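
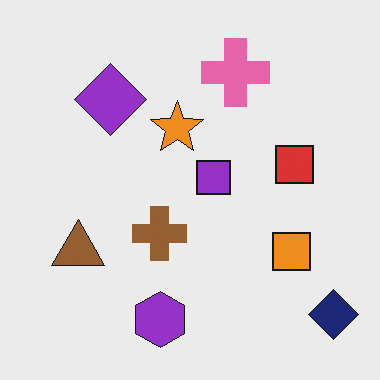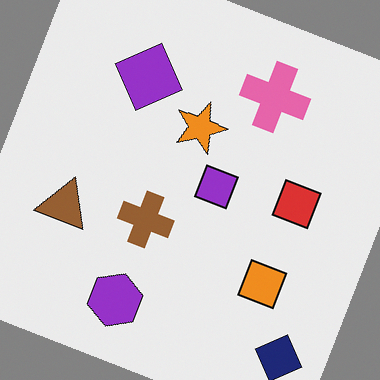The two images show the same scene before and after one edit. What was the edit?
This is the original image rotated clockwise by a moderate amount.

Every shape is tilted by the same angle and the image corners show triangular fill wedges — a whole-image rotation by a non-right angle.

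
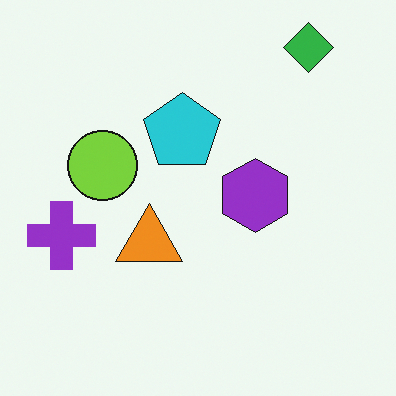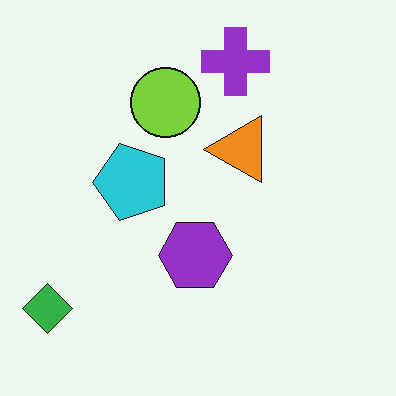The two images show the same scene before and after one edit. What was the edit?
Transposed (reflected across the top-left ↔ bottom-right diagonal).

Shapes have swapped their row and column positions — what was in the top-right is now in the bottom-left — a diagonal reflection.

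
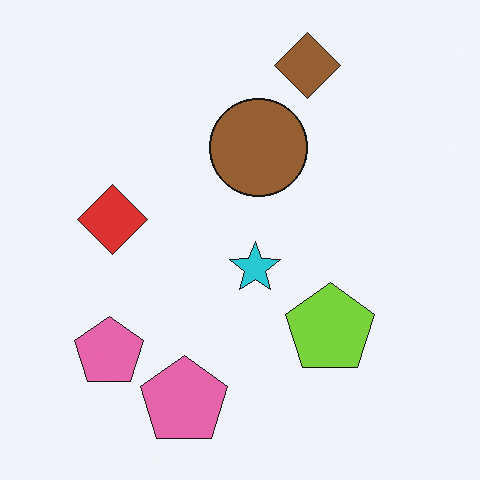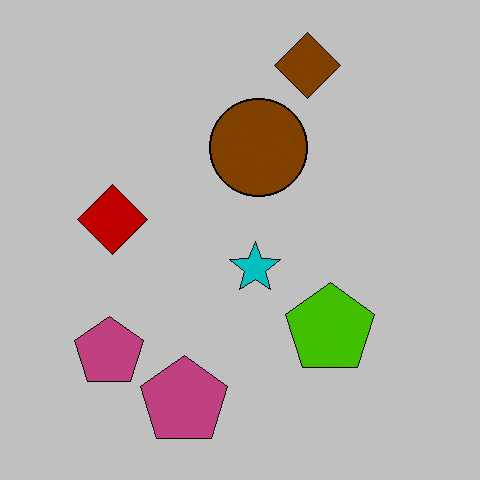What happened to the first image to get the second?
This is the original image heavily posterized to just a handful of flat colors.

Each flat color has snapped to a coarser quantized level — most visibly, the near-white background has dropped to a flat grey.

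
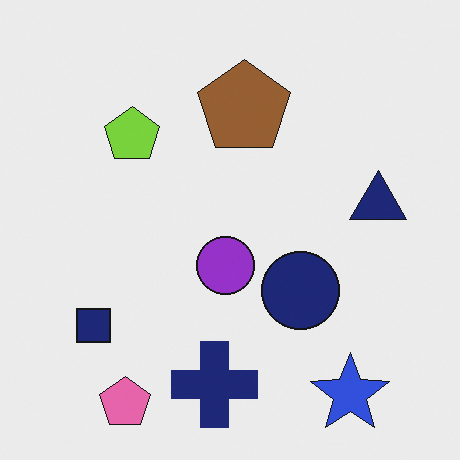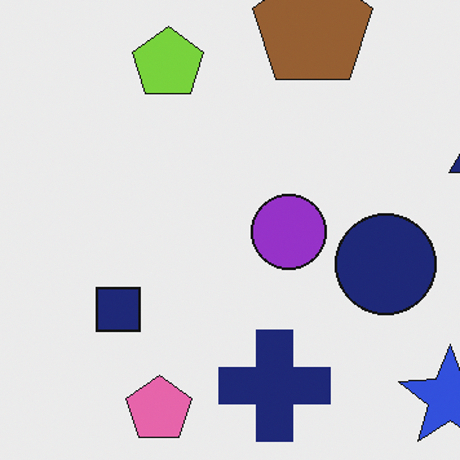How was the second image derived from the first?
This is the original image cropped slightly and scaled back up.

The visible shapes are larger and the field of view is narrower; shapes near the original edges may be partly or wholly outside the frame — a crop-and-rescale.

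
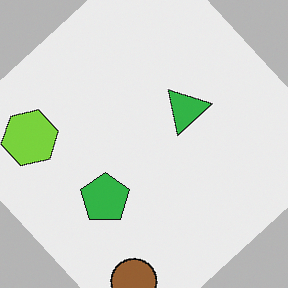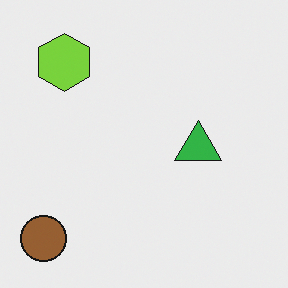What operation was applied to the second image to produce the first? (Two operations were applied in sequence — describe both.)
This is the original image rotated counter-clockwise by a large amount — several tens of degrees, then overlaid with an additional green pentagon.

Every shape is tilted by the same angle and the image corners show triangular fill wedges — a whole-image rotation by a non-right angle. A green pentagon appears in the first image that is absent from the second.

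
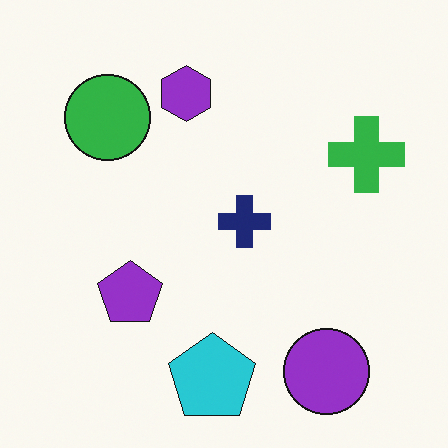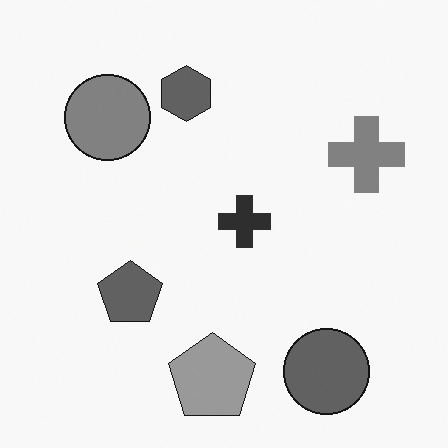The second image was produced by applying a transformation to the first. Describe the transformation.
This is the original image converted to grayscale.

All color is removed — every shape is now a shade of grey.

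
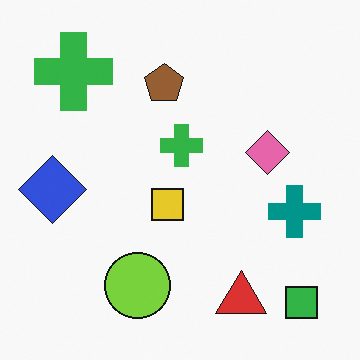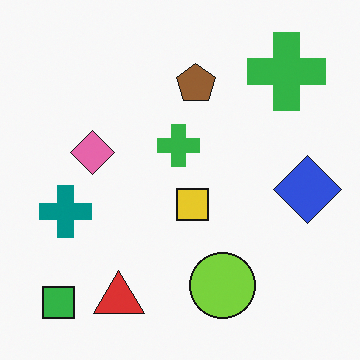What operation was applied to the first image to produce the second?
Flipped horizontally (left ↔ right).

The blue diamond is in the left of the first image and the right of the second — shapes on opposite sides of the vertical midline have swapped in a mirror flip.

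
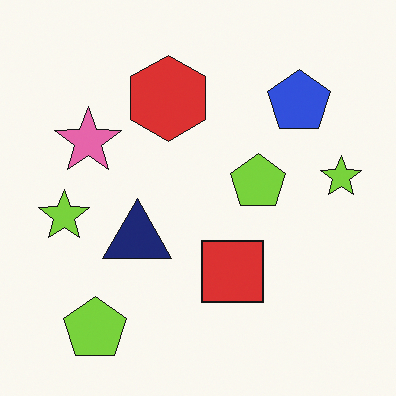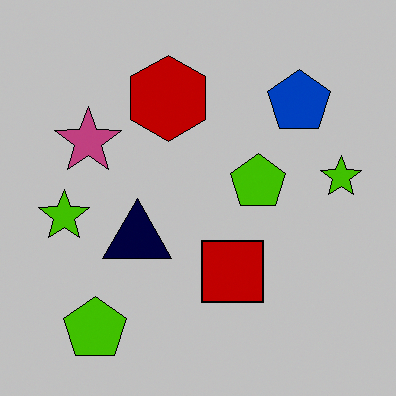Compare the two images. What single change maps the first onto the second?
The second image is the first heavily posterized to just a handful of flat colors.

Each flat color has snapped to a coarser quantized level — most visibly, the near-white background has dropped to a flat grey.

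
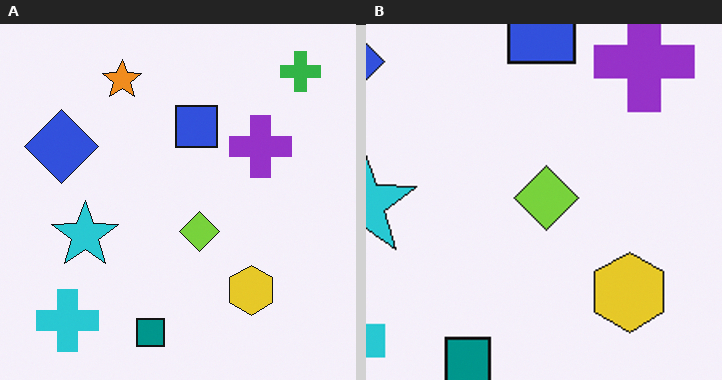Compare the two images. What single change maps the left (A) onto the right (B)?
Cropped to a modestly smaller region and rescaled.

The visible shapes are larger and the field of view is narrower; shapes near the original edges may be partly or wholly outside the frame — a crop-and-rescale.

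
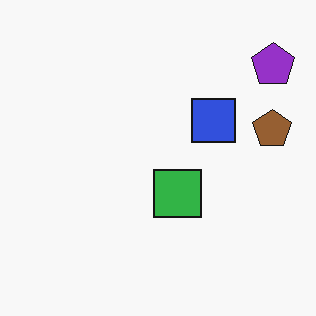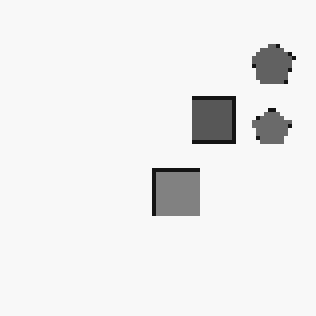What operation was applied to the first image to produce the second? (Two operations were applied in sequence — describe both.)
It was converted to grayscale, then lightly pixelated (a mild mosaic effect).

All color is removed — every shape is now a shade of grey. Shapes are reduced to large square blocks; fine edges and outlines are lost — a downscale-then-upscale (mosaic) effect.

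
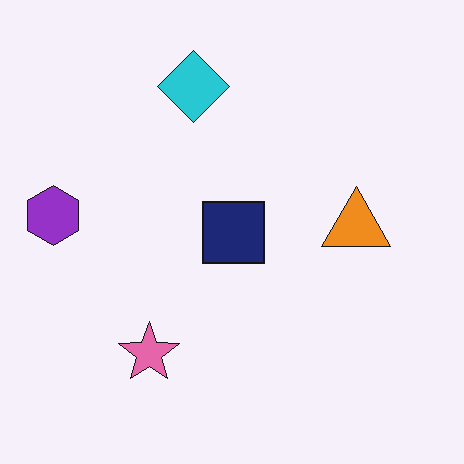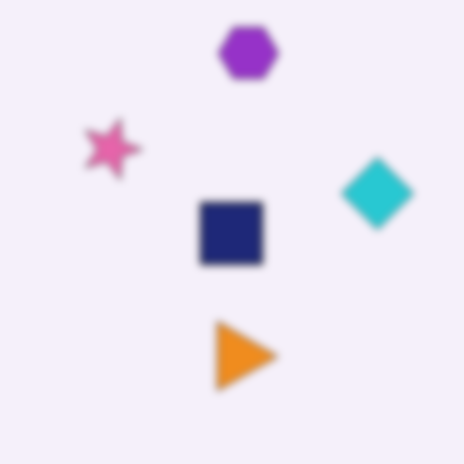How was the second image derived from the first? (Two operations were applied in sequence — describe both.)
The second image is the first rotated 90° clockwise, then moderately blurred.

The purple hexagon sits in the left of the first image and the top of the second — consistent with a whole-image 90° clockwise rotation. Shape edges and outlines are uniformly softened across the whole image.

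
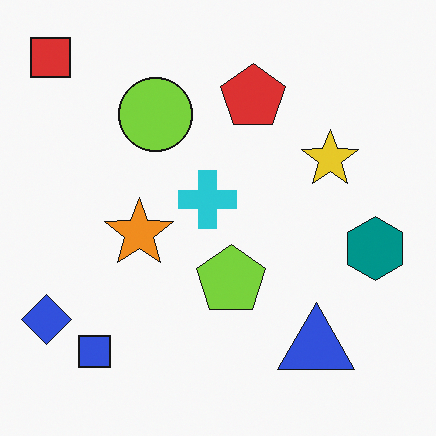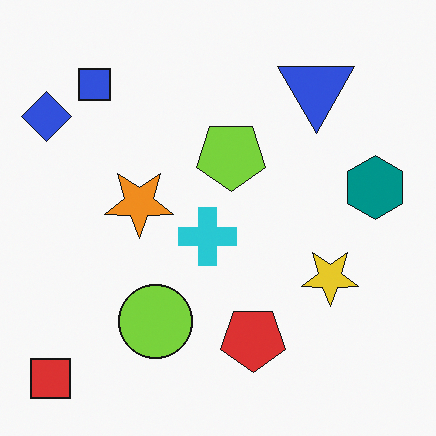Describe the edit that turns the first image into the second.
This is the original image flipped vertically (top ↔ bottom).

The red square is in the top-left of the first image and the bottom-left of the second — shapes on opposite sides of the horizontal midline have swapped in a mirror flip.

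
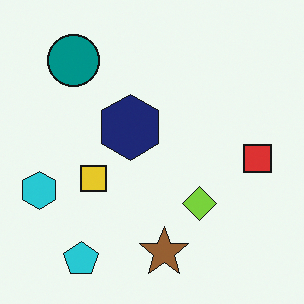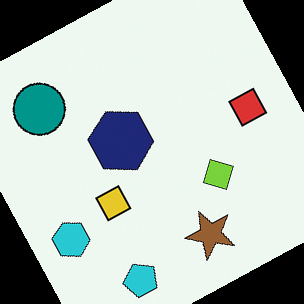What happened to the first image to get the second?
This is the original image rotated counter-clockwise by a clearly visible amount.

Every shape is tilted by the same angle and the image corners show triangular fill wedges — a whole-image rotation by a non-right angle.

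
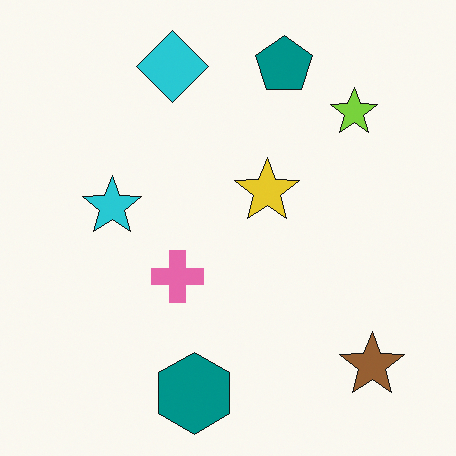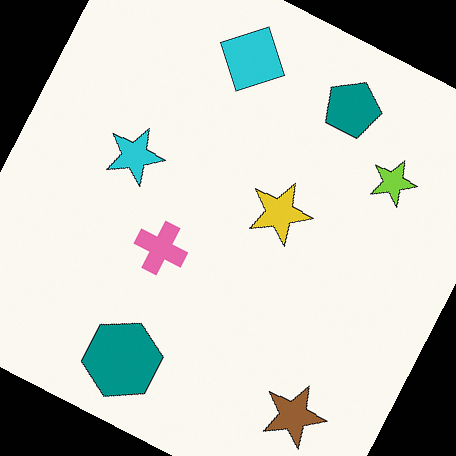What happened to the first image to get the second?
The transformation is: rotated clockwise by a clearly visible amount.

Every shape is tilted by the same angle and the image corners show triangular fill wedges — a whole-image rotation by a non-right angle.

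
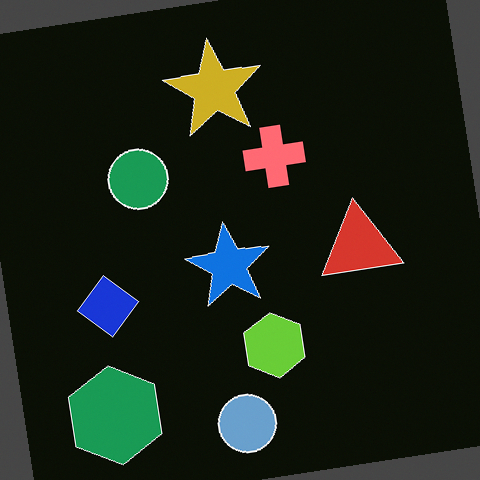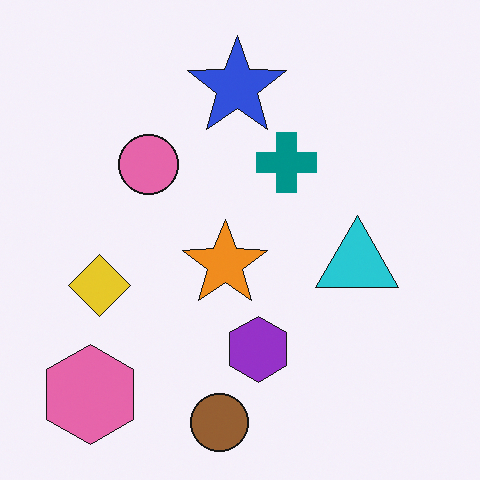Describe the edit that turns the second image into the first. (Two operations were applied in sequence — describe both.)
This is the original image color-inverted (negative), then rotated counter-clockwise by a few degrees.

The light background has become dark and every shape's color is its complement — a photographic negative. Every shape is tilted by the same angle and the image corners show triangular fill wedges — a whole-image rotation by a non-right angle.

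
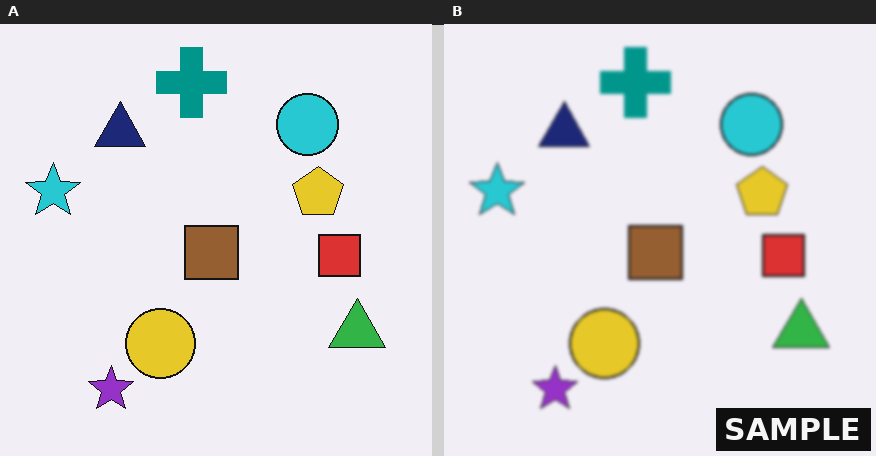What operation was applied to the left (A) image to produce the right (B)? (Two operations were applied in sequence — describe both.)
It was slightly softened, then watermarked with the text "SAMPLE" in the lower-right corner.

Shape edges and outlines are uniformly softened across the whole image. A dark label reading "SAMPLE" appears in the lower-right corner.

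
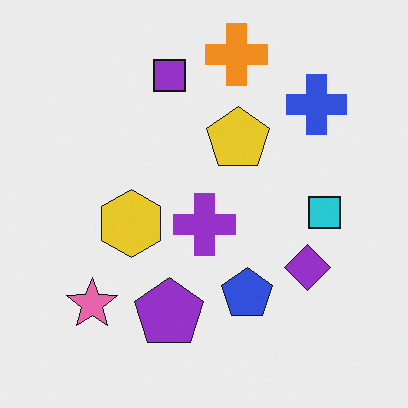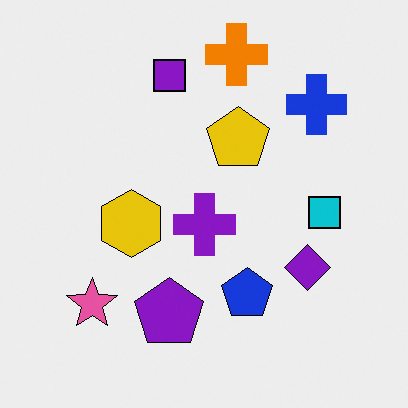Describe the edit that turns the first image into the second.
The transformation is: given slightly increased contrast.

Tones are pushed away from mid-grey across the whole image — a global contrast change.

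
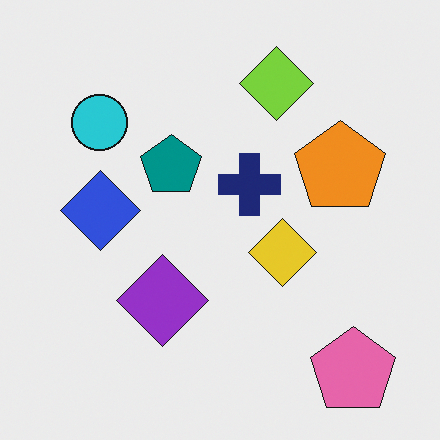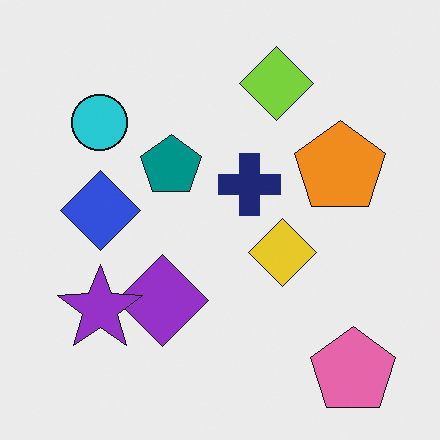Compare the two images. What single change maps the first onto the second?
Overlaid with an additional purple star.

A purple star appears in the second image that is absent from the first.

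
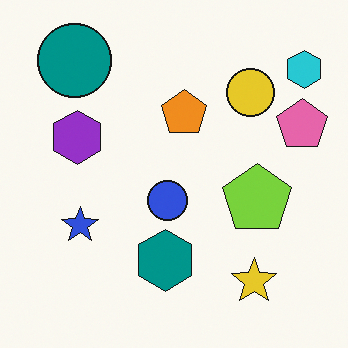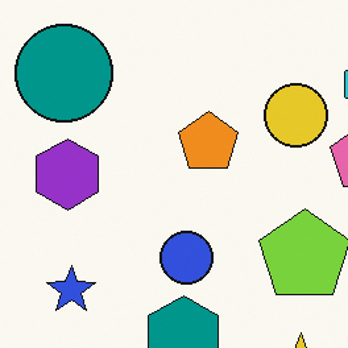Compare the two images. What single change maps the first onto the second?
It was cropped slightly and scaled back up.

The visible shapes are larger and the field of view is narrower; shapes near the original edges may be partly or wholly outside the frame — a crop-and-rescale.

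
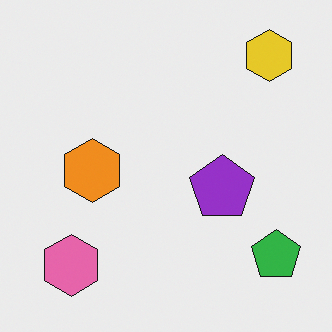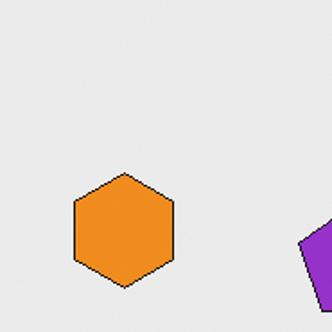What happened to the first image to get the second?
This is the original image cropped tightly and scaled back up.

The visible shapes are larger and the field of view is narrower; shapes near the original edges may be partly or wholly outside the frame — a crop-and-rescale.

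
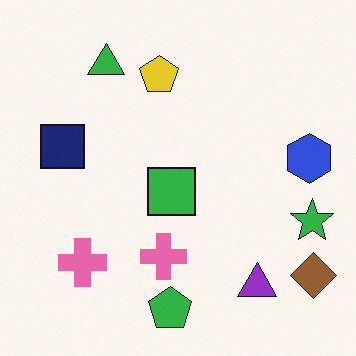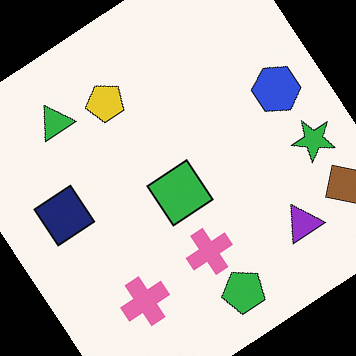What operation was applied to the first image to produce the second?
Rotated counter-clockwise by a large amount — several tens of degrees.

Every shape is tilted by the same angle and the image corners show triangular fill wedges — a whole-image rotation by a non-right angle.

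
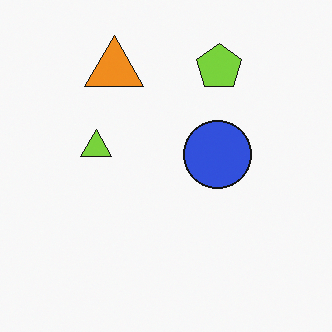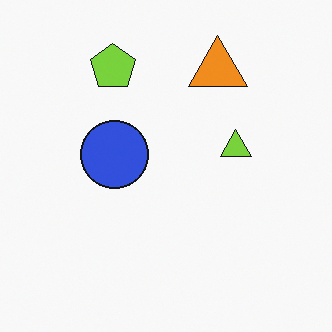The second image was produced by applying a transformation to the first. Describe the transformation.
It was flipped horizontally (left ↔ right).

The lime triangle is in the left of the first image and the right of the second — shapes on opposite sides of the vertical midline have swapped in a mirror flip.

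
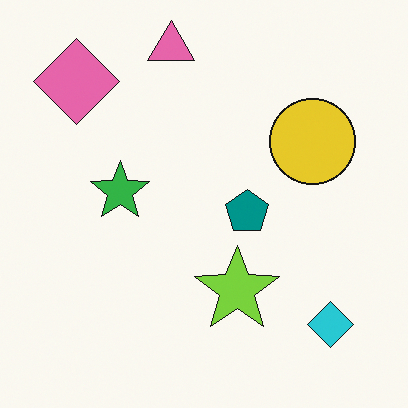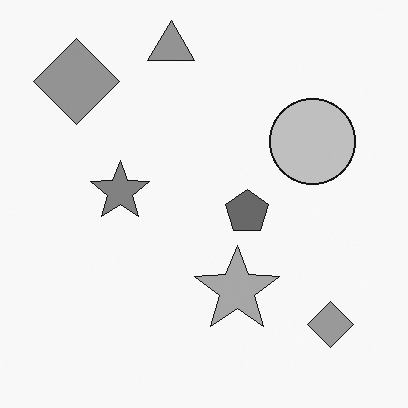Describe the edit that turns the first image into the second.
This is the original image converted to grayscale.

All color is removed — every shape is now a shade of grey.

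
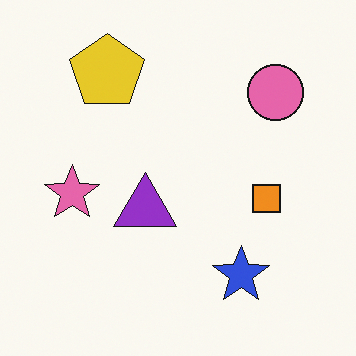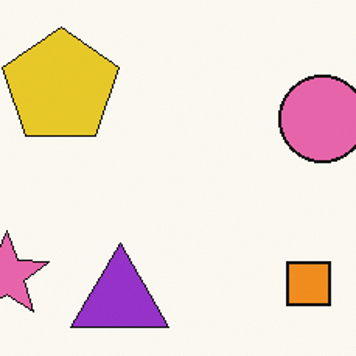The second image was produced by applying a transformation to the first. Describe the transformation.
It was cropped to a modestly smaller region and rescaled.

The visible shapes are larger and the field of view is narrower; shapes near the original edges may be partly or wholly outside the frame — a crop-and-rescale.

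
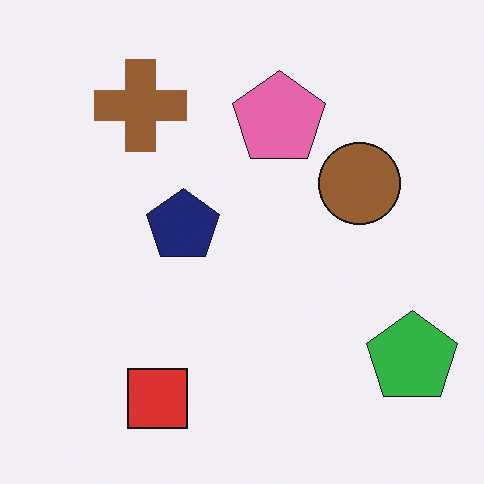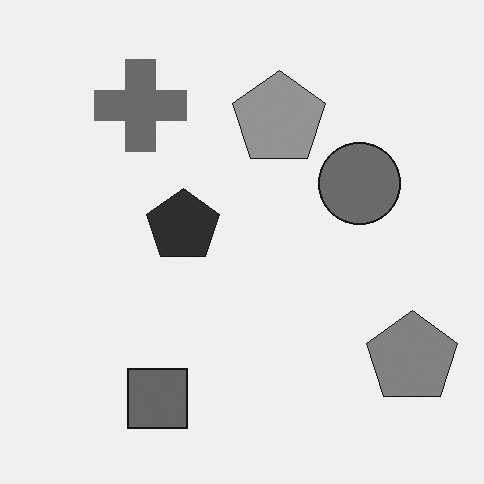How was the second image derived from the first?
The image was converted to grayscale.

All color is removed — every shape is now a shade of grey.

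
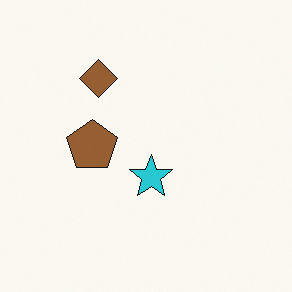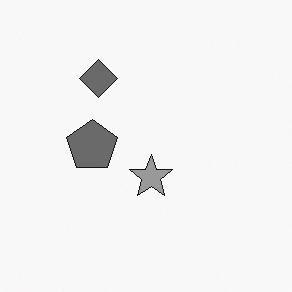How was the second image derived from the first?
It was converted to grayscale.

All color is removed — every shape is now a shade of grey.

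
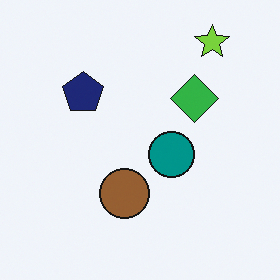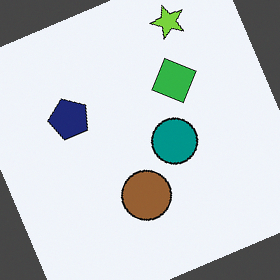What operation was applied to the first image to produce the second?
It was rotated counter-clockwise by a moderate amount.

Every shape is tilted by the same angle and the image corners show triangular fill wedges — a whole-image rotation by a non-right angle.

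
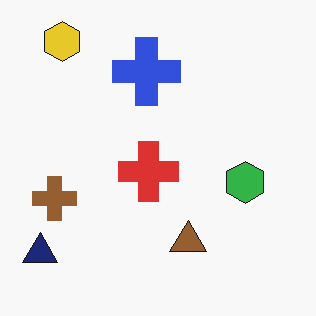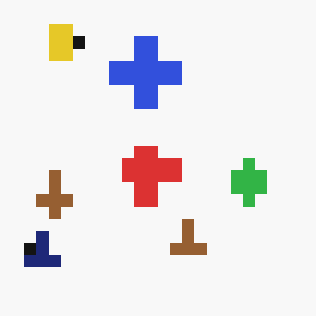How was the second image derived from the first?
The transformation is: heavily pixelated into large blocks.

Shapes are reduced to large square blocks; fine edges and outlines are lost — a downscale-then-upscale (mosaic) effect.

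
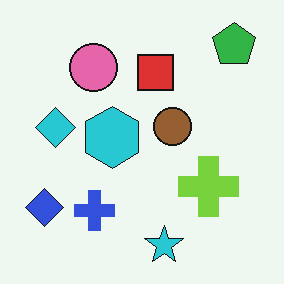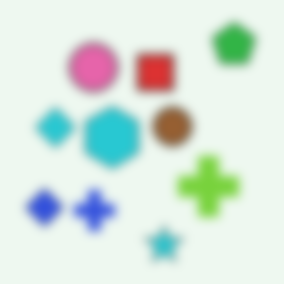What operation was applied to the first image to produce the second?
The transformation is: strongly gaussian-blurred.

Shape edges and outlines are uniformly softened across the whole image.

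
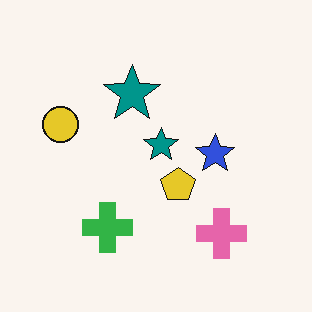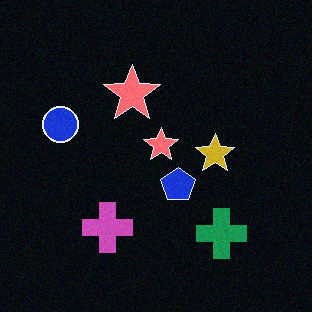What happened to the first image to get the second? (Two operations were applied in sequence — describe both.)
The image was color-inverted (negative), then degraded with subtle gaussian noise.

The light background has become dark and every shape's color is its complement — a photographic negative. Random speckle covers the whole image, including the flat background.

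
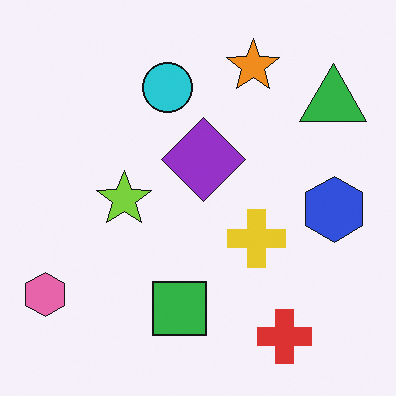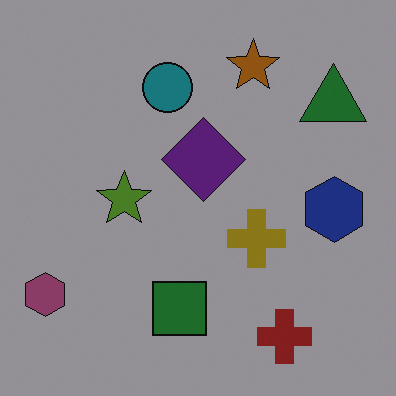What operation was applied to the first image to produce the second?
The transformation is: substantially darkened.

Every pixel — background and shapes alike — is uniformly darkened.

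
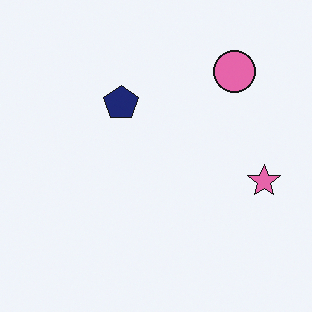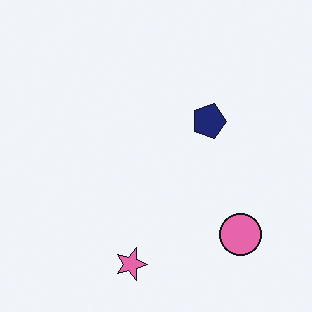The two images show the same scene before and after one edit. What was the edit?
This is the original image rotated 90° clockwise.

The pink circle sits in the top-right of the first image and the bottom-right of the second — consistent with a whole-image 90° clockwise rotation.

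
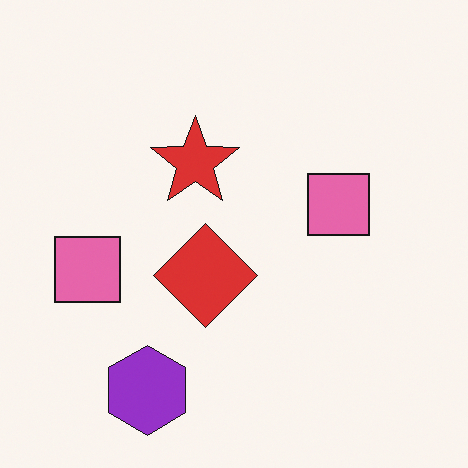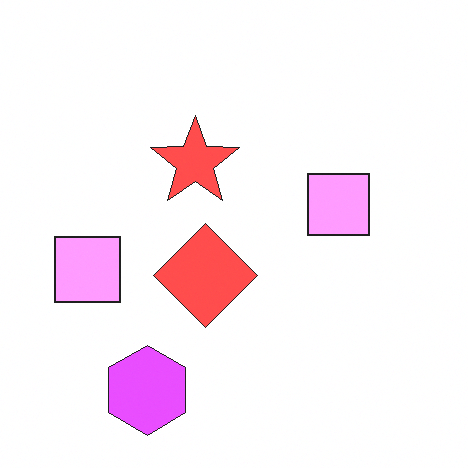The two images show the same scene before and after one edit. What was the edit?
The image was substantially brightened.

Every pixel — background and shapes alike — is uniformly brightened.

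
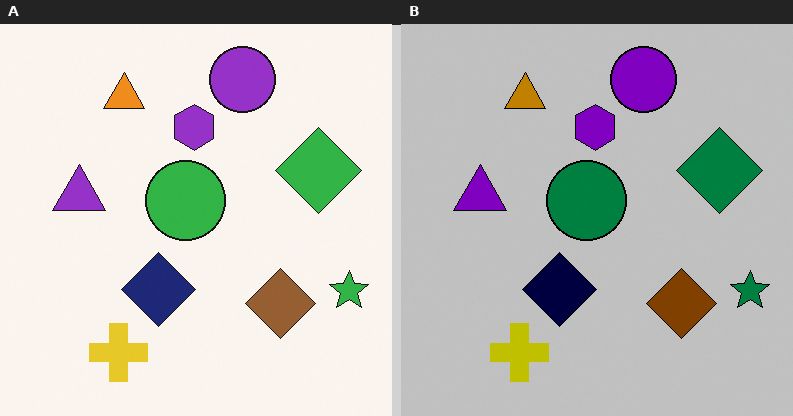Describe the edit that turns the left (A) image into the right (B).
This is the original image heavily posterized to just a handful of flat colors.

Each flat color has snapped to a coarser quantized level — most visibly, the near-white background has dropped to a flat grey.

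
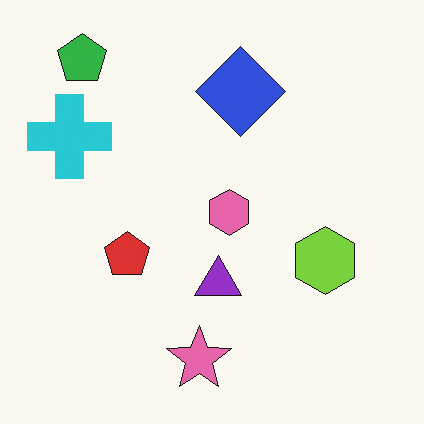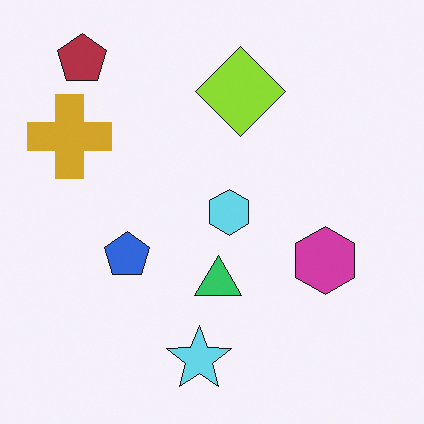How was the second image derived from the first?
The image was hue-shifted by a large amount.

Every shape's color has rotated by the same amount around the hue wheel — a uniform hue shift.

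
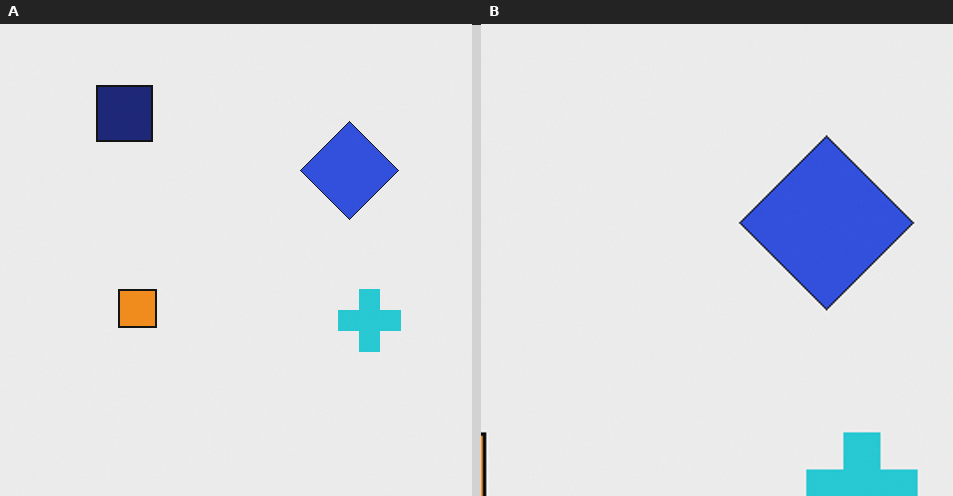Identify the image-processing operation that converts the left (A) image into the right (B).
The transformation is: cropped to a noticeably smaller region and rescaled.

The visible shapes are larger and the field of view is narrower; shapes near the original edges may be partly or wholly outside the frame — a crop-and-rescale.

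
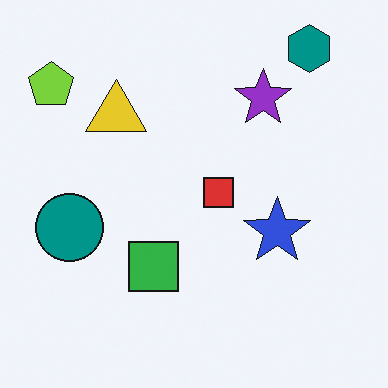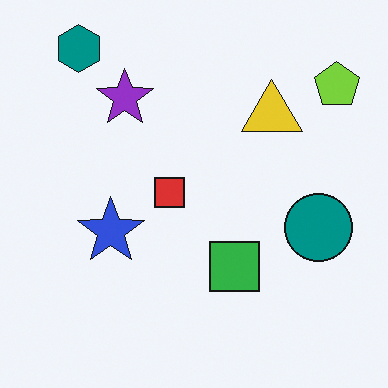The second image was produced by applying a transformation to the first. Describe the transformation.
The transformation is: flipped horizontally (left ↔ right).

The lime pentagon is in the top-left of the first image and the top-right of the second — shapes on opposite sides of the vertical midline have swapped in a mirror flip.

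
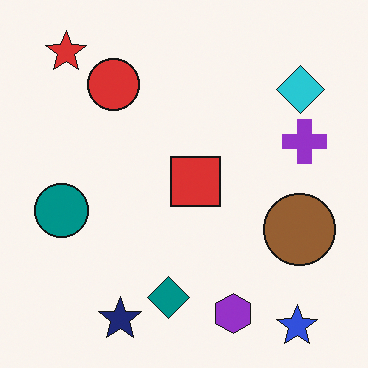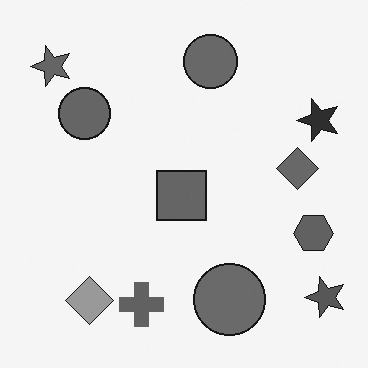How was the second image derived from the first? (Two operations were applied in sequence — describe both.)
It was transposed (reflected across the top-left ↔ bottom-right diagonal), then converted to grayscale.

Shapes have swapped their row and column positions — what was in the top-right is now in the bottom-left — a diagonal reflection. All color is removed — every shape is now a shade of grey.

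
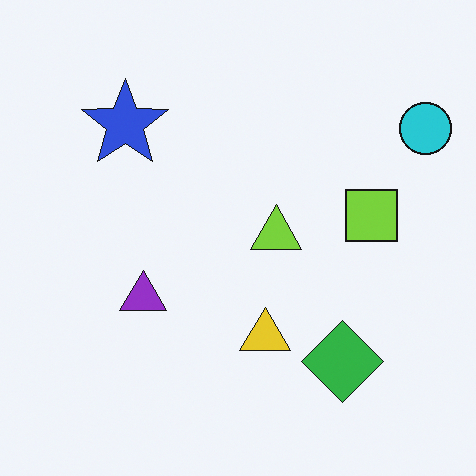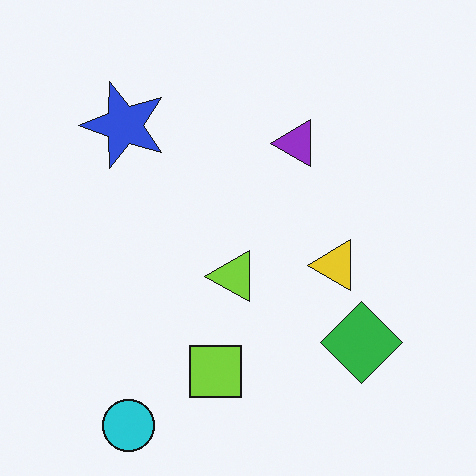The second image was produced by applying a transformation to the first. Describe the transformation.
Transposed (reflected across the top-left ↔ bottom-right diagonal).

Shapes have swapped their row and column positions — what was in the top-right is now in the bottom-left — a diagonal reflection.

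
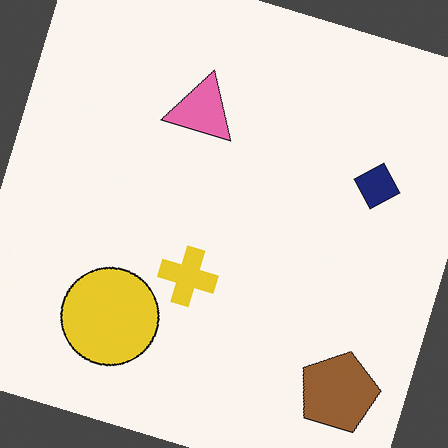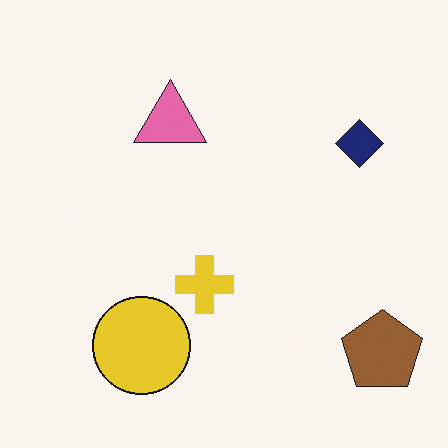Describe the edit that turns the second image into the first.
The first image is the second rotated clockwise by a clearly visible amount.

Every shape is tilted by the same angle and the image corners show triangular fill wedges — a whole-image rotation by a non-right angle.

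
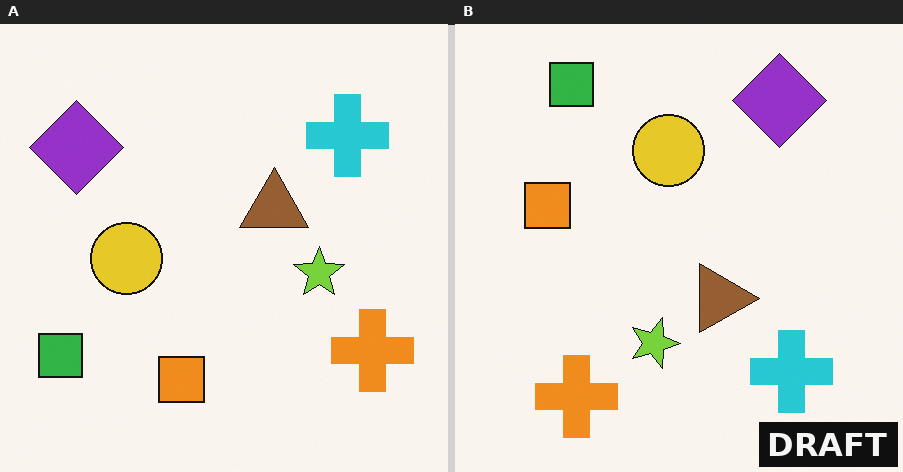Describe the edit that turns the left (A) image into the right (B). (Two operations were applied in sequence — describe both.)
It was rotated 90° clockwise, then watermarked with the text "DRAFT" in the lower-right corner.

The green square sits in the bottom-left of the left (A) image and the top-left of the right (B) — consistent with a whole-image 90° clockwise rotation. A dark label reading "DRAFT" appears in the lower-right corner.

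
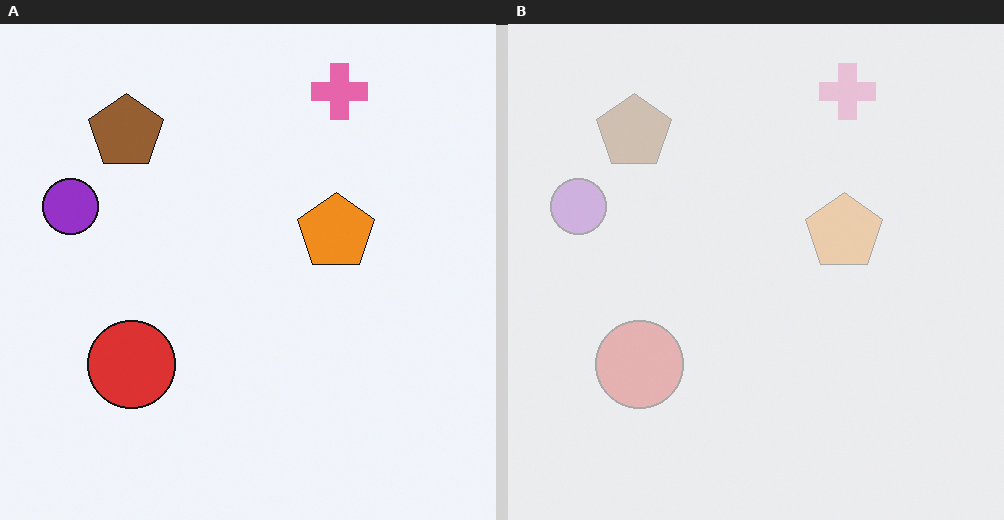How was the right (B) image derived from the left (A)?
The image was washed out (contrast reduced).

Tones are pushed toward mid-grey across the whole image — a global contrast change.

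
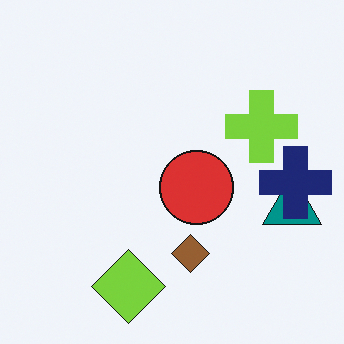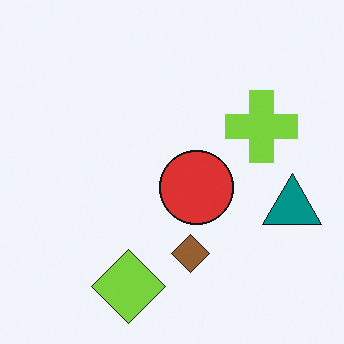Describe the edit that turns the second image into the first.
Overlaid with an additional navy cross.

A navy cross appears in the first image that is absent from the second.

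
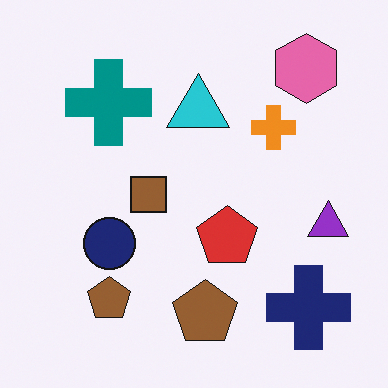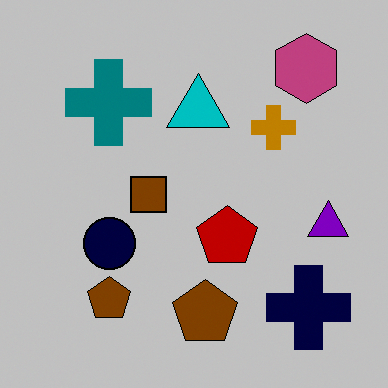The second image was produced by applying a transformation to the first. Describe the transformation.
It was heavily posterized to just a handful of flat colors.

Each flat color has snapped to a coarser quantized level — most visibly, the near-white background has dropped to a flat grey.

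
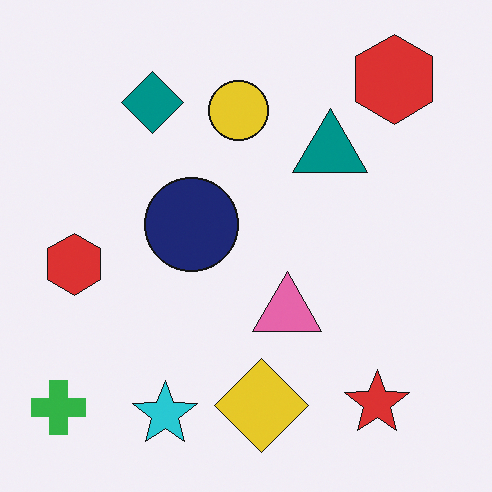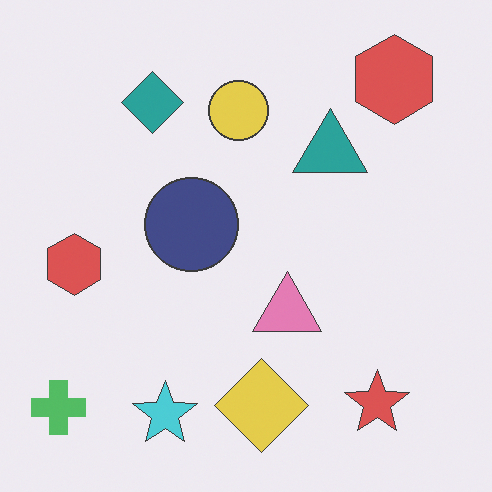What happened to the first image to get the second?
It was given slightly reduced contrast.

Tones are pushed toward mid-grey across the whole image — a global contrast change.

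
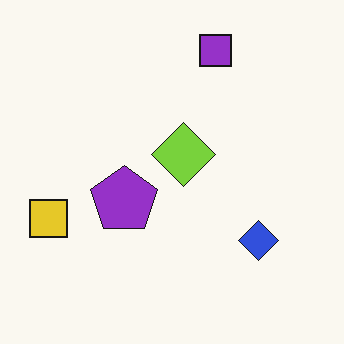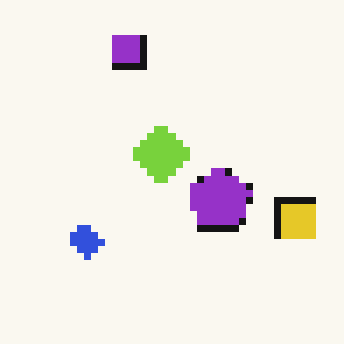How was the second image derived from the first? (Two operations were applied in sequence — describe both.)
It was flipped horizontally (left ↔ right), then pixelated into visible square blocks.

The yellow square is in the left of the first image and the right of the second — shapes on opposite sides of the vertical midline have swapped in a mirror flip. Shapes are reduced to large square blocks; fine edges and outlines are lost — a downscale-then-upscale (mosaic) effect.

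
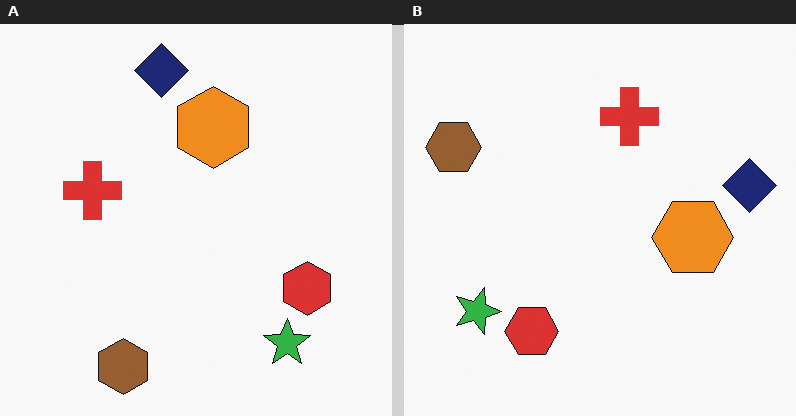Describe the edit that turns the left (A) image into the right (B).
The right (B) image is the left (A) rotated 90° clockwise.

The brown hexagon sits in the bottom-left of the left (A) image and the top-left of the right (B) — consistent with a whole-image 90° clockwise rotation.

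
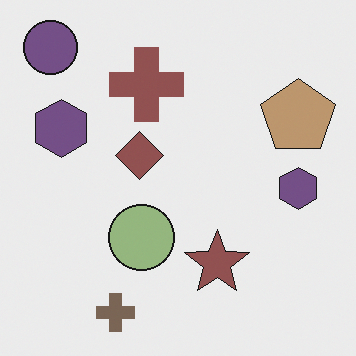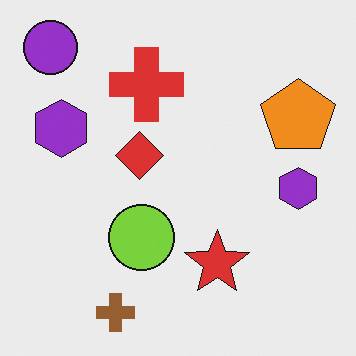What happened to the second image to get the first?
The first image is the second heavily desaturated.

All colors are more muted and greyish — a global saturation change.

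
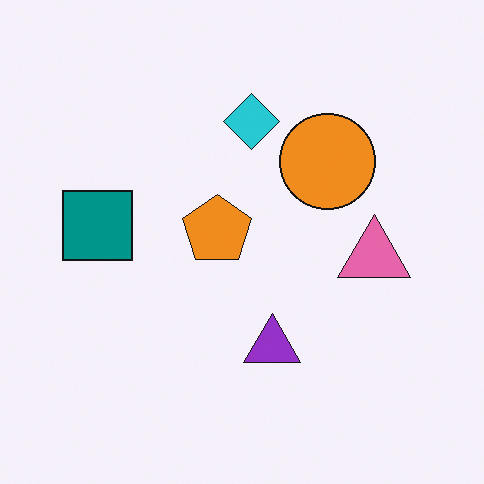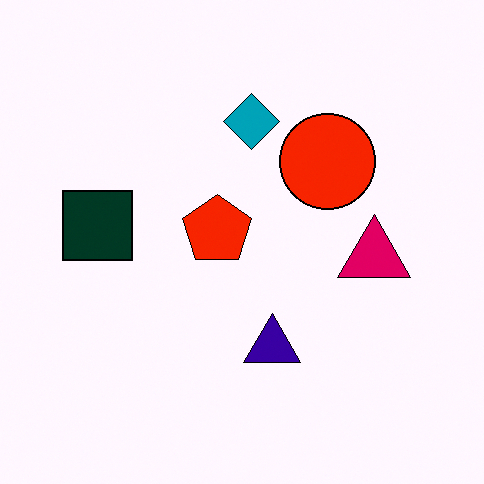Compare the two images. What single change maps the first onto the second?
The second image is the first given much higher contrast.

Tones are pushed away from mid-grey across the whole image — a global contrast change.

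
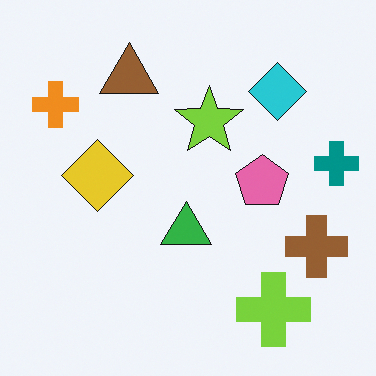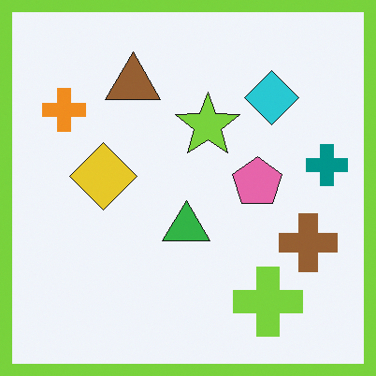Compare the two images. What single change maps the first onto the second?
The image was framed with a lime border.

A solid lime frame runs around the edge of the second image, with the content slightly shrunk inside it.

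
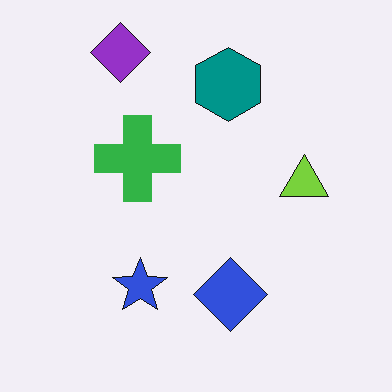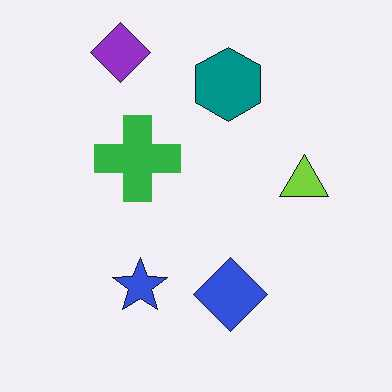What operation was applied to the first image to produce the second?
It was given moderate JPEG compression.

Blocky 8×8 compression artifacts appear around shape edges and the flat background shows ringing — characteristic JPEG degradation.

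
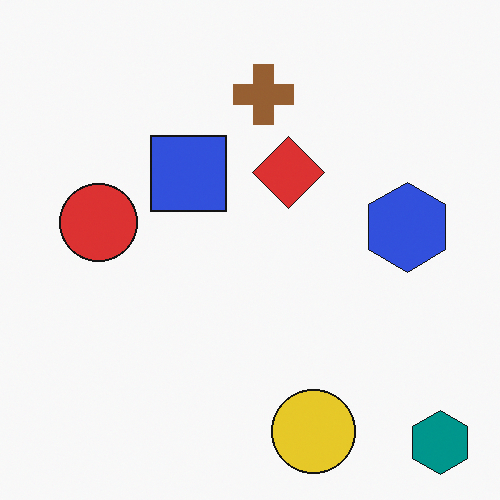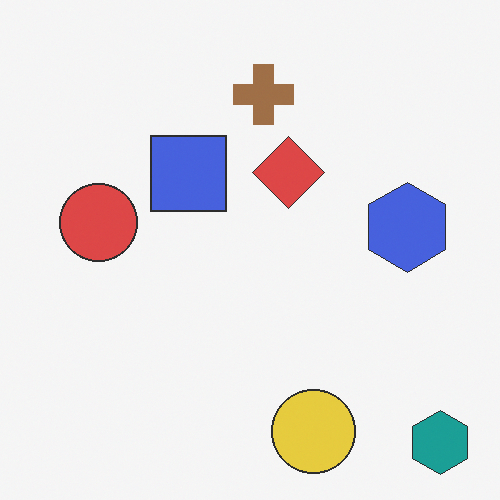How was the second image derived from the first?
Given slightly reduced contrast.

Tones are pushed toward mid-grey across the whole image — a global contrast change.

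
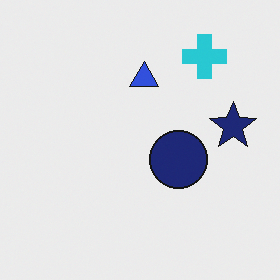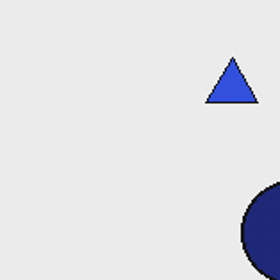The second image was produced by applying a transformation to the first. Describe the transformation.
The second image is the first cropped to a noticeably smaller region and rescaled.

The visible shapes are larger and the field of view is narrower; shapes near the original edges may be partly or wholly outside the frame — a crop-and-rescale.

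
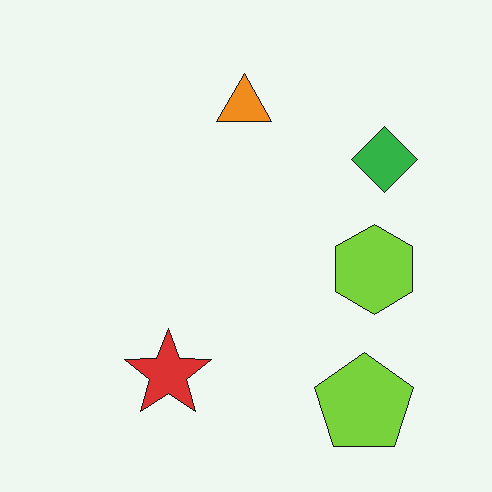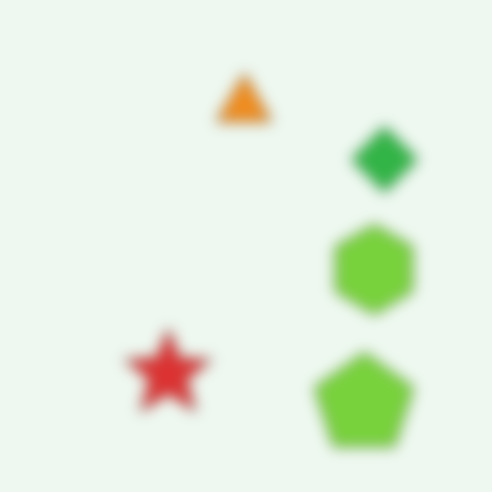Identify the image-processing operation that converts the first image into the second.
Strongly gaussian-blurred.

Shape edges and outlines are uniformly softened across the whole image.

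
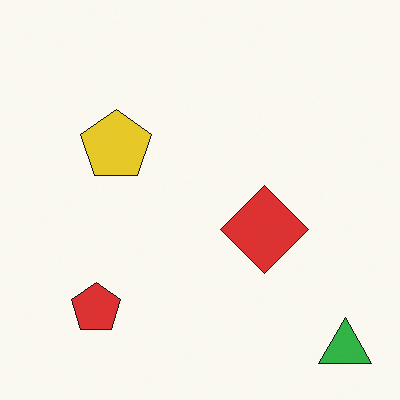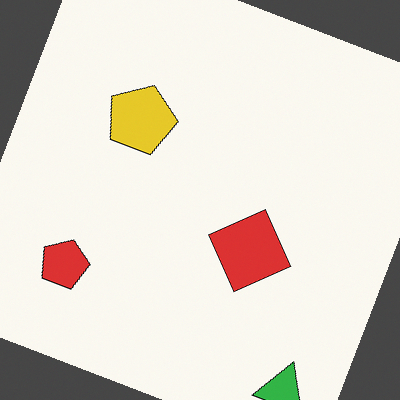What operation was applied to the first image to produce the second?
It was rotated clockwise by a moderate amount.

Every shape is tilted by the same angle and the image corners show triangular fill wedges — a whole-image rotation by a non-right angle.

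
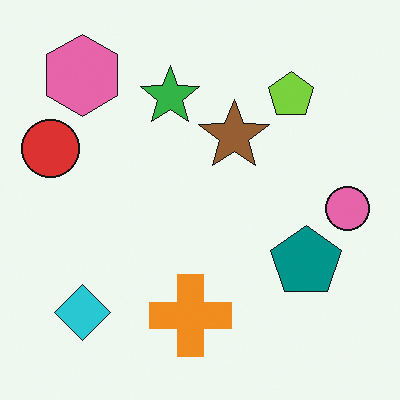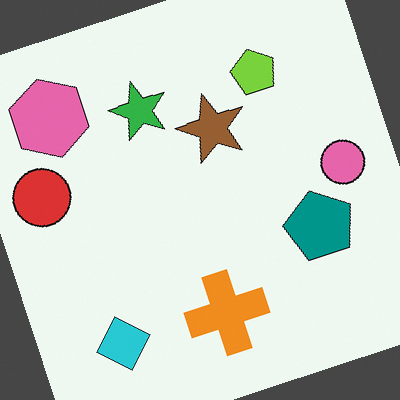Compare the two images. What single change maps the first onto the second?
Rotated counter-clockwise by a moderate amount.

Every shape is tilted by the same angle and the image corners show triangular fill wedges — a whole-image rotation by a non-right angle.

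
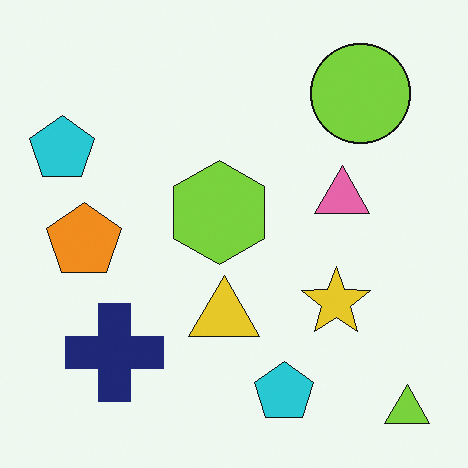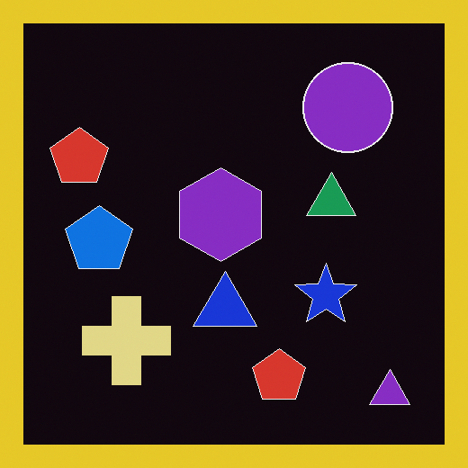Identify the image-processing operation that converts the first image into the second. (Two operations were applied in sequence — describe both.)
The second image is the first color-inverted (negative), then framed with a yellow border.

The light background has become dark and every shape's color is its complement — a photographic negative. A solid yellow frame runs around the edge of the second image, with the content slightly shrunk inside it.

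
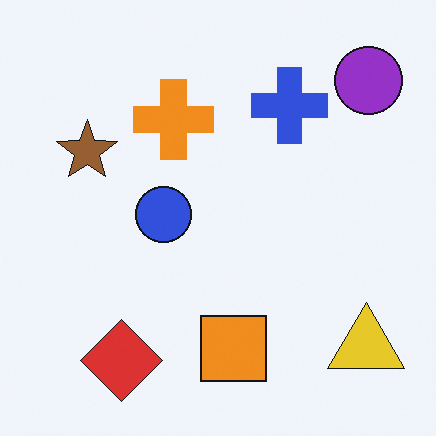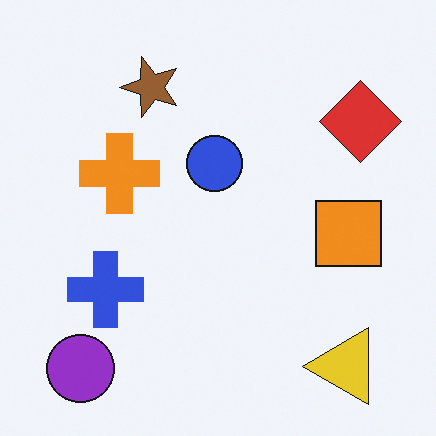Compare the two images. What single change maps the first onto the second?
It was transposed (reflected across the top-left ↔ bottom-right diagonal).

Shapes have swapped their row and column positions — what was in the top-right is now in the bottom-left — a diagonal reflection.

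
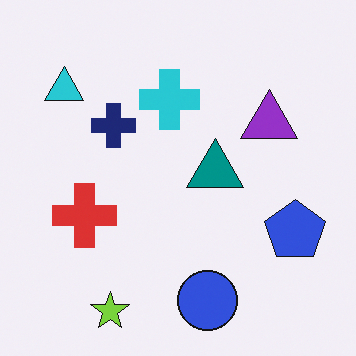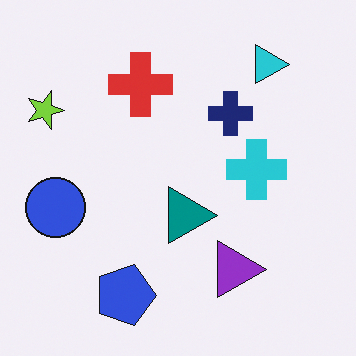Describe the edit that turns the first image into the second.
Rotated 90° clockwise.

The lime star sits in the bottom-left of the first image and the top-left of the second — consistent with a whole-image 90° clockwise rotation.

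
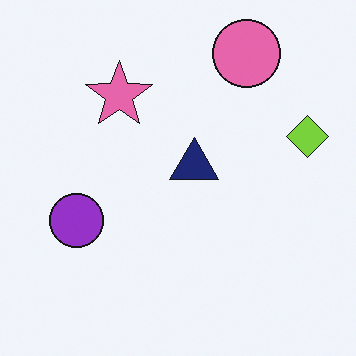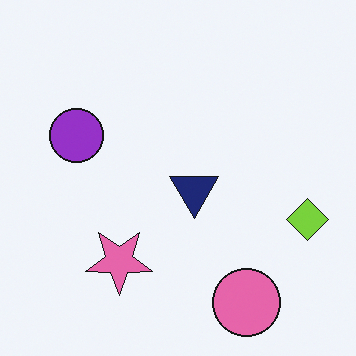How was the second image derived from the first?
This is the original image flipped vertically (top ↔ bottom).

The pink circle is in the top-right of the first image and the bottom-right of the second — shapes on opposite sides of the horizontal midline have swapped in a mirror flip.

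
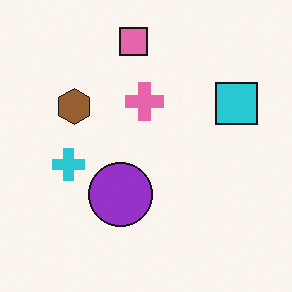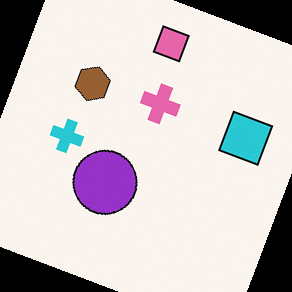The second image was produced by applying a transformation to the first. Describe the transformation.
The second image is the first rotated clockwise by a moderate amount.

Every shape is tilted by the same angle and the image corners show triangular fill wedges — a whole-image rotation by a non-right angle.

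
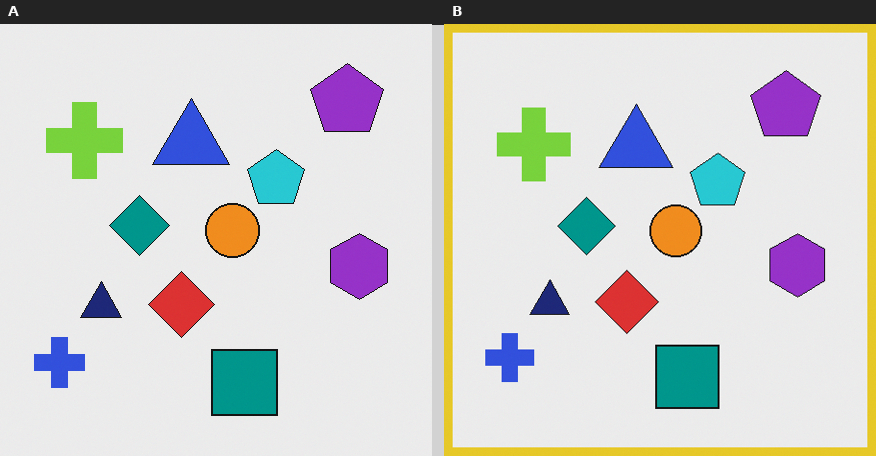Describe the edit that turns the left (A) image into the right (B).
The right (B) image is the left (A) framed with a yellow border.

A solid yellow frame runs around the edge of the right (B) image, with the content slightly shrunk inside it.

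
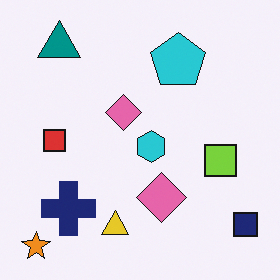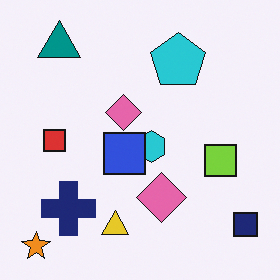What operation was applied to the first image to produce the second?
It was overlaid with an additional blue square.

A blue square appears in the second image that is absent from the first.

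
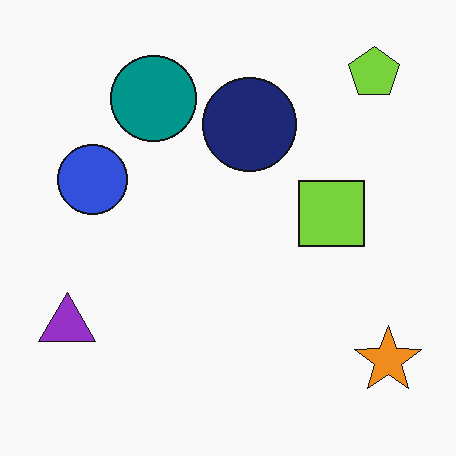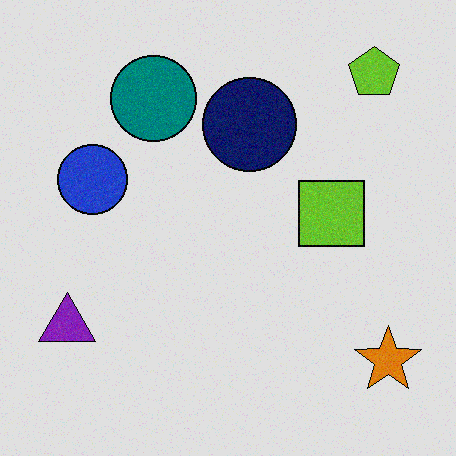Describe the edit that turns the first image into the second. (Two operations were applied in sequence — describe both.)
The second image is the first degraded with light additive noise, then moderately posterized.

Random speckle covers the whole image, including the flat background. Each flat color has snapped to a coarser quantized level — most visibly, the near-white background has dropped to a flat grey.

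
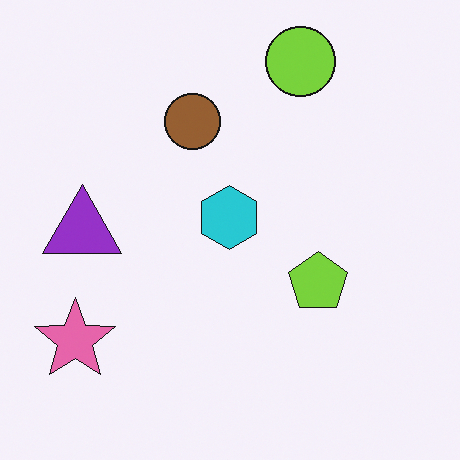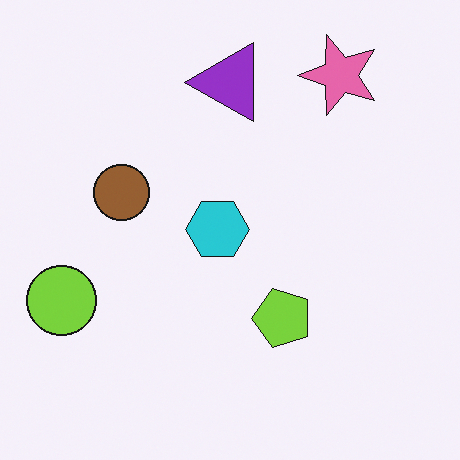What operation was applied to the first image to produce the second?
Transposed (reflected across the top-left ↔ bottom-right diagonal).

Shapes have swapped their row and column positions — what was in the top-right is now in the bottom-left — a diagonal reflection.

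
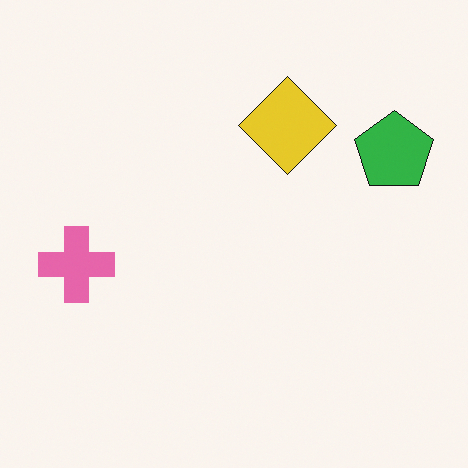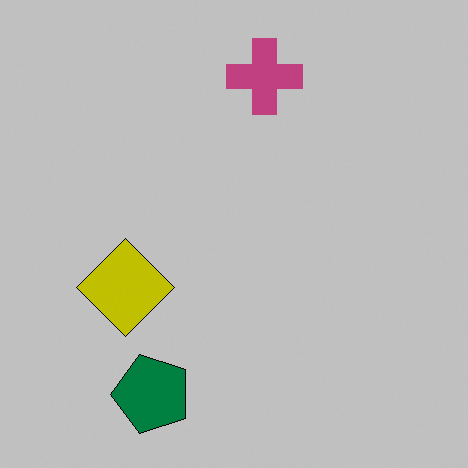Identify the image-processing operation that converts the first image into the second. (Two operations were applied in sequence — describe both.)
The second image is the first aggressively posterized, then transposed (reflected across the top-left ↔ bottom-right diagonal).

Each flat color has snapped to a coarser quantized level — most visibly, the near-white background has dropped to a flat grey. Shapes have swapped their row and column positions — what was in the top-right is now in the bottom-left — a diagonal reflection.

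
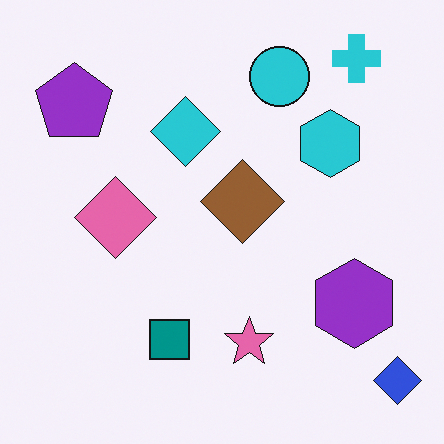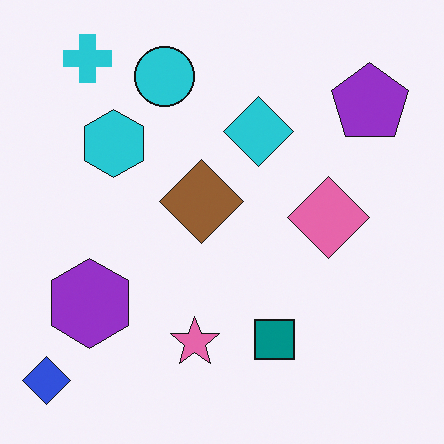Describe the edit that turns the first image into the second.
It was flipped horizontally (left ↔ right).

The blue diamond is in the bottom-right of the first image and the bottom-left of the second — shapes on opposite sides of the vertical midline have swapped in a mirror flip.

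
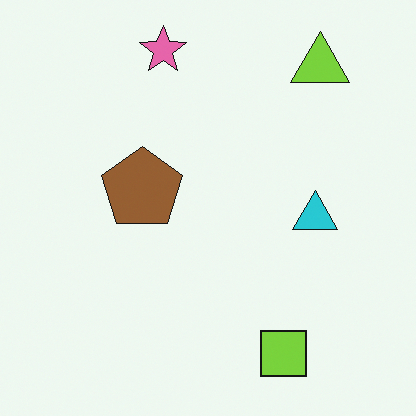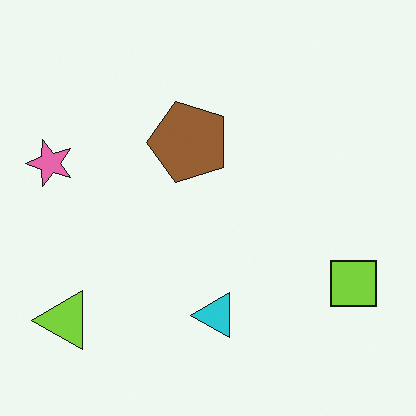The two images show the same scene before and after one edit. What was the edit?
This is the original image transposed (reflected across the top-left ↔ bottom-right diagonal).

Shapes have swapped their row and column positions — what was in the top-right is now in the bottom-left — a diagonal reflection.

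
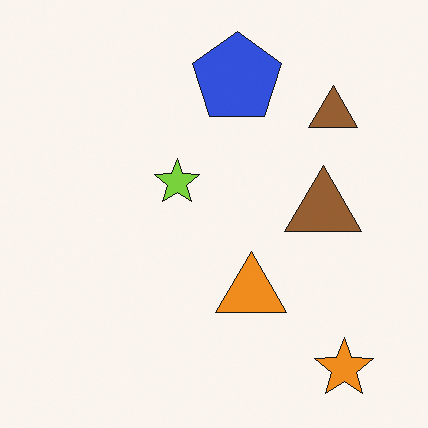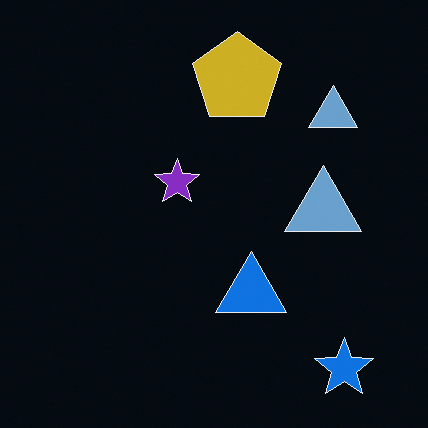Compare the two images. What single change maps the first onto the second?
It was color-inverted (negative).

The light background has become dark and every shape's color is its complement — a photographic negative.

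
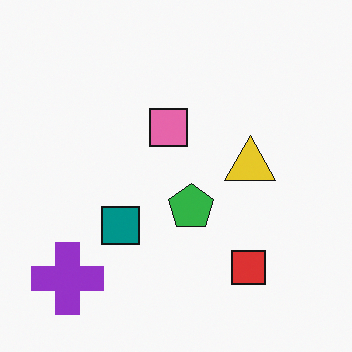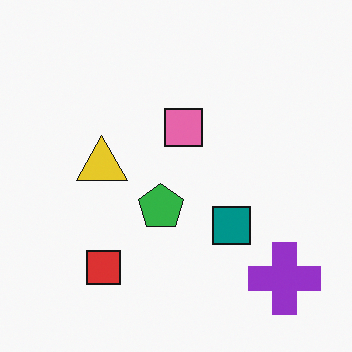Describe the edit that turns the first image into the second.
The transformation is: flipped horizontally (left ↔ right).

The purple cross is in the bottom-left of the first image and the bottom-right of the second — shapes on opposite sides of the vertical midline have swapped in a mirror flip.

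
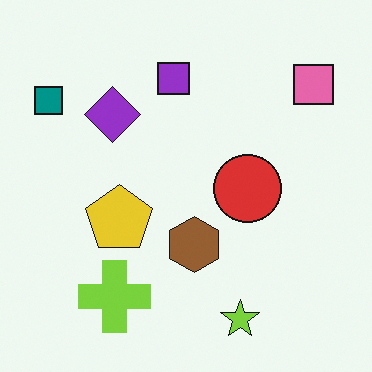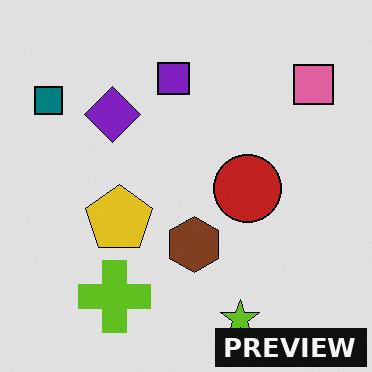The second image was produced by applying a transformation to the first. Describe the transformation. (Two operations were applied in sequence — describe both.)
Moderately posterized, then watermarked with the text "PREVIEW" in the lower-right corner.

Each flat color has snapped to a coarser quantized level — most visibly, the near-white background has dropped to a flat grey. A dark label reading "PREVIEW" appears in the lower-right corner.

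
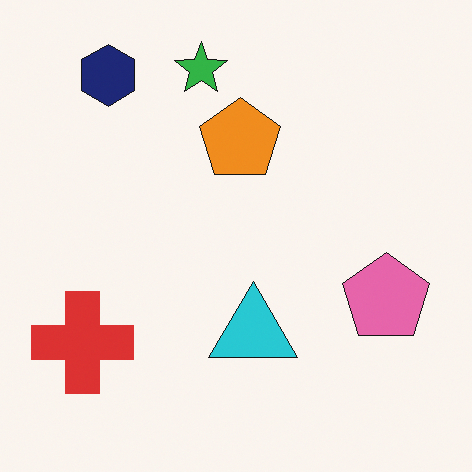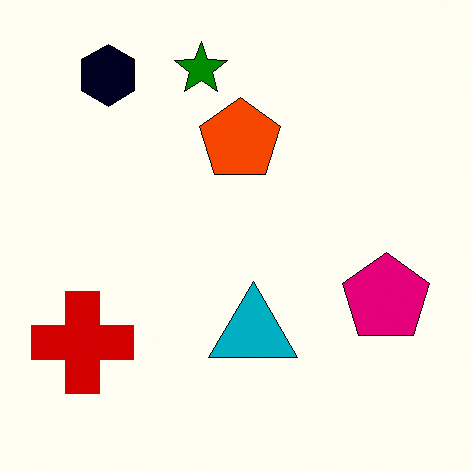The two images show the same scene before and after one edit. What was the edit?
It was given much higher contrast.

Tones are pushed away from mid-grey across the whole image — a global contrast change.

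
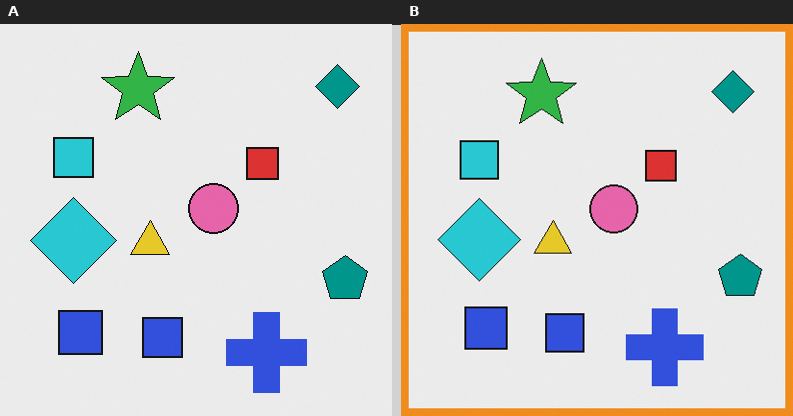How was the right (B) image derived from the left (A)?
This is the original image framed with a orange border.

A solid orange frame runs around the edge of the right (B) image, with the content slightly shrunk inside it.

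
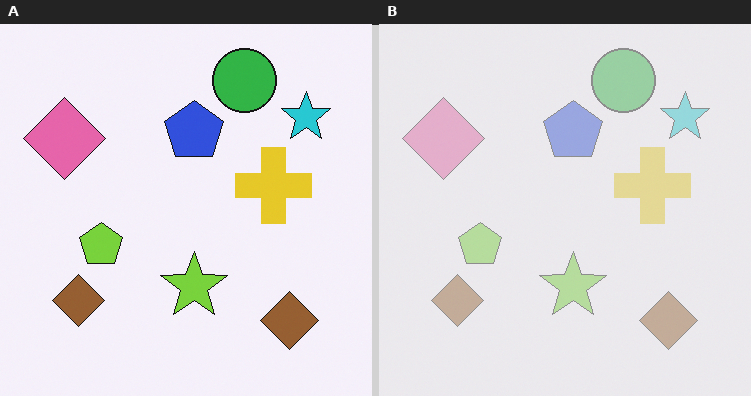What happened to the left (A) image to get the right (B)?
The right (B) image is the left (A) washed out (contrast reduced).

Tones are pushed toward mid-grey across the whole image — a global contrast change.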